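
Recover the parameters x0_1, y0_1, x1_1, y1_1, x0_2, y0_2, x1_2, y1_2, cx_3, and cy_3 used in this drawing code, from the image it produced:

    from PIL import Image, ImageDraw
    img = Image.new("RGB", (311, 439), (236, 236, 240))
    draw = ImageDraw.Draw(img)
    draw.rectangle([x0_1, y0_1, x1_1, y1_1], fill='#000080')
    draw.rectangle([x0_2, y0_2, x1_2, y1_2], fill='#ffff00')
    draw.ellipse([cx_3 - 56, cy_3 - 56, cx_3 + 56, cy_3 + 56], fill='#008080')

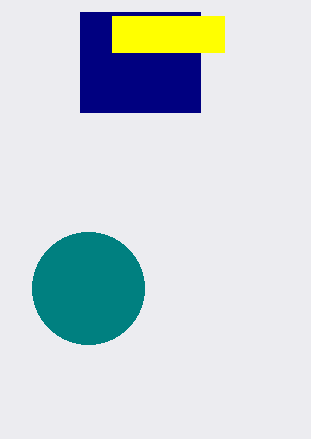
x0_1 = 80, y0_1 = 12, x1_1 = 200, y1_1 = 112, x0_2 = 112, y0_2 = 16, x1_2 = 224, y1_2 = 52, cx_3 = 88, cy_3 = 288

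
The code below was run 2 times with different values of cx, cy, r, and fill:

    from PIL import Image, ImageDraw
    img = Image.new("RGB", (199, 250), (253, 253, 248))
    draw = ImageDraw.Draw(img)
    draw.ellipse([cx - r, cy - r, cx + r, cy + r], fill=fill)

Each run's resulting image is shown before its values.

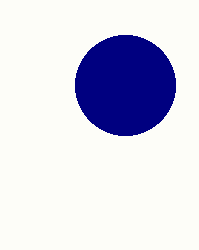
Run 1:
cx = 125
cy = 85
r = 50
fill = 'navy'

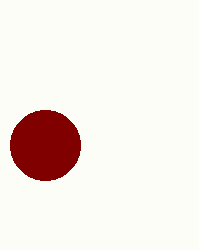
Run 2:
cx = 45; cy = 145; r = 35; fill = 'maroon'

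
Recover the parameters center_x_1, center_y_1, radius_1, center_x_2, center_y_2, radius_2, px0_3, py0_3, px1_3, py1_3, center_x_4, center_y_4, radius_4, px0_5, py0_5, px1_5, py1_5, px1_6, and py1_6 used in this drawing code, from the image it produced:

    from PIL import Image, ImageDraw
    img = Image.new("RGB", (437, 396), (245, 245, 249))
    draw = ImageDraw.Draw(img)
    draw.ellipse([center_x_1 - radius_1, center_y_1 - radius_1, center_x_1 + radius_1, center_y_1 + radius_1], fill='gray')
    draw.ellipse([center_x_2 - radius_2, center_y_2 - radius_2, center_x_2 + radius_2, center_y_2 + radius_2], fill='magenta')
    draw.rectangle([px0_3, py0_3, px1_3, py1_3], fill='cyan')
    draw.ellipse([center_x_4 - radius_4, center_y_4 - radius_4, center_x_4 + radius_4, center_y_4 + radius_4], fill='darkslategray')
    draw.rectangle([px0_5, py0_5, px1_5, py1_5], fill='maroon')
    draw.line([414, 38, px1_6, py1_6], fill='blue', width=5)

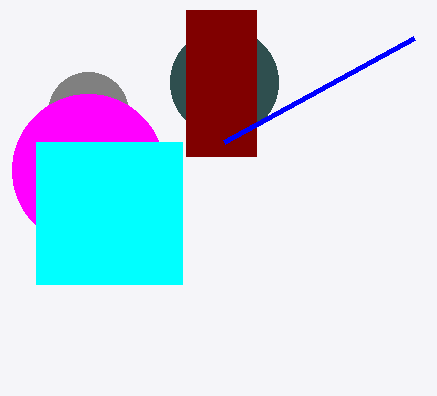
center_x_1 = 88, center_y_1 = 112, radius_1 = 40, center_x_2 = 88, center_y_2 = 170, radius_2 = 76, px0_3 = 36, py0_3 = 142, px1_3 = 182, py1_3 = 284, center_x_4 = 224, center_y_4 = 82, radius_4 = 54, px0_5 = 186, py0_5 = 10, px1_5 = 256, py1_5 = 156, px1_6 = 224, py1_6 = 142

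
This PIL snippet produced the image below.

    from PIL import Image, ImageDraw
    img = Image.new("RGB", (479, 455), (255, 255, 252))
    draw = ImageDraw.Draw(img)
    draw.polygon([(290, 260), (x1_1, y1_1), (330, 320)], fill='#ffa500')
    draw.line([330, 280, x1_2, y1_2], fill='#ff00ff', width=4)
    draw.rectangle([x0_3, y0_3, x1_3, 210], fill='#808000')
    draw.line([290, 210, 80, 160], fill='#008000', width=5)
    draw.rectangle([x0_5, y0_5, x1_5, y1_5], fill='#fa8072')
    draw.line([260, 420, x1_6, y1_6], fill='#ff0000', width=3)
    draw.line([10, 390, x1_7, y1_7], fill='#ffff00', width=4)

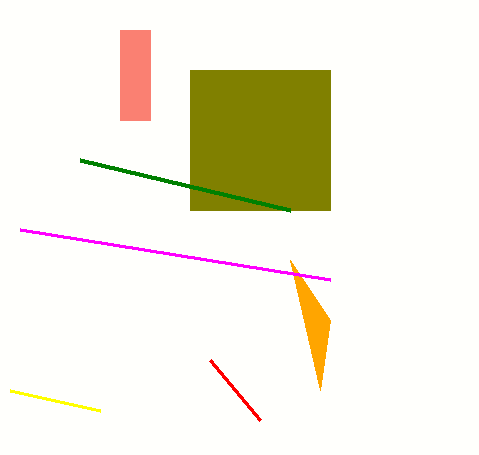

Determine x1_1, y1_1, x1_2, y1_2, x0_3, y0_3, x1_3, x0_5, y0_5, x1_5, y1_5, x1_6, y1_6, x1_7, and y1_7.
x1_1 = 320; y1_1 = 390; x1_2 = 20; y1_2 = 230; x0_3 = 190; y0_3 = 70; x1_3 = 330; x0_5 = 120; y0_5 = 30; x1_5 = 150; y1_5 = 120; x1_6 = 210; y1_6 = 360; x1_7 = 100; y1_7 = 410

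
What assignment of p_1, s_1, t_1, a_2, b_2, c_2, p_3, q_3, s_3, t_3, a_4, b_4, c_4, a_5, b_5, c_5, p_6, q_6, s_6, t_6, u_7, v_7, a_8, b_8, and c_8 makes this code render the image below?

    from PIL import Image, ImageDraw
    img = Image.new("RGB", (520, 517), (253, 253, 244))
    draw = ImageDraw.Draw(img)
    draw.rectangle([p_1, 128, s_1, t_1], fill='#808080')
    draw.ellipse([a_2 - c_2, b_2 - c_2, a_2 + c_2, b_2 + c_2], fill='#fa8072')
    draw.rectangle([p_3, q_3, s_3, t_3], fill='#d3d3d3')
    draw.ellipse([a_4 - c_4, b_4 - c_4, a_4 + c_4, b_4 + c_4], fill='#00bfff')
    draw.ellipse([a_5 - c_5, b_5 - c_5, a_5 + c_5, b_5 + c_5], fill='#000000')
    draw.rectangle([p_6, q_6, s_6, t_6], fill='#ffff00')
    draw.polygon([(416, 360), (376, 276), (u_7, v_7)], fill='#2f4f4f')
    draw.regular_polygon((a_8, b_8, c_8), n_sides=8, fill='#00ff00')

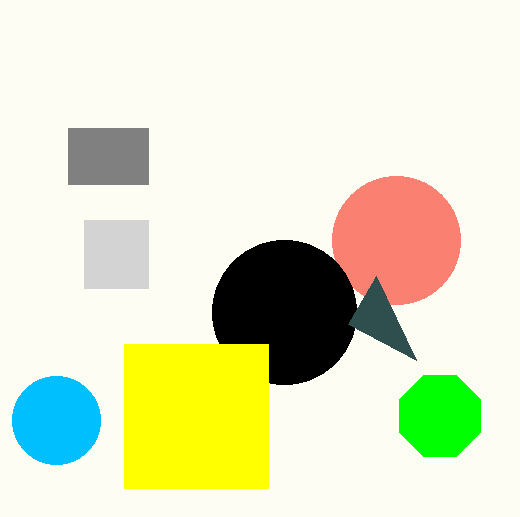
p_1 = 68
s_1 = 148
t_1 = 184
a_2 = 396
b_2 = 240
c_2 = 64
p_3 = 84
q_3 = 220
s_3 = 148
t_3 = 288
a_4 = 56
b_4 = 420
c_4 = 44
a_5 = 284
b_5 = 312
c_5 = 72
p_6 = 124
q_6 = 344
s_6 = 268
t_6 = 488
u_7 = 348
v_7 = 324
a_8 = 440
b_8 = 416
c_8 = 44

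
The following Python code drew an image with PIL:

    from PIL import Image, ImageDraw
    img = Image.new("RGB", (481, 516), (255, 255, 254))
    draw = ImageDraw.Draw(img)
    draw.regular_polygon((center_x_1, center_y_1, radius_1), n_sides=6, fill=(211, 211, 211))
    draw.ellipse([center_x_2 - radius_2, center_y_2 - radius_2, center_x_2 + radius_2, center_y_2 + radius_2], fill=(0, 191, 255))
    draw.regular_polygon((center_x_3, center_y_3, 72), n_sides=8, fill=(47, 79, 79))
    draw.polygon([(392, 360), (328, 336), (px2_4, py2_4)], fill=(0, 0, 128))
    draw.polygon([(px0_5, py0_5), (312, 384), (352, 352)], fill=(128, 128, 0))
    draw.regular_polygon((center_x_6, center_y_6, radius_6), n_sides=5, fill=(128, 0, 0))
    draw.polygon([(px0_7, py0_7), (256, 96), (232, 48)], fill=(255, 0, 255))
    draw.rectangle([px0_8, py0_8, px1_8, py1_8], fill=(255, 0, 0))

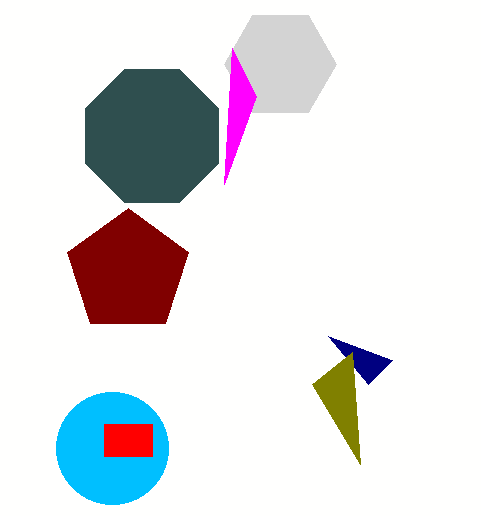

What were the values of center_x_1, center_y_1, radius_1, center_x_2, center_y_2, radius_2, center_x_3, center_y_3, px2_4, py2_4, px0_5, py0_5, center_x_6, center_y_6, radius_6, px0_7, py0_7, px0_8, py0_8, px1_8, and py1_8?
center_x_1 = 280, center_y_1 = 64, radius_1 = 56, center_x_2 = 112, center_y_2 = 448, radius_2 = 56, center_x_3 = 152, center_y_3 = 136, px2_4 = 368, py2_4 = 384, px0_5 = 360, py0_5 = 464, center_x_6 = 128, center_y_6 = 272, radius_6 = 64, px0_7 = 224, py0_7 = 184, px0_8 = 104, py0_8 = 424, px1_8 = 152, py1_8 = 456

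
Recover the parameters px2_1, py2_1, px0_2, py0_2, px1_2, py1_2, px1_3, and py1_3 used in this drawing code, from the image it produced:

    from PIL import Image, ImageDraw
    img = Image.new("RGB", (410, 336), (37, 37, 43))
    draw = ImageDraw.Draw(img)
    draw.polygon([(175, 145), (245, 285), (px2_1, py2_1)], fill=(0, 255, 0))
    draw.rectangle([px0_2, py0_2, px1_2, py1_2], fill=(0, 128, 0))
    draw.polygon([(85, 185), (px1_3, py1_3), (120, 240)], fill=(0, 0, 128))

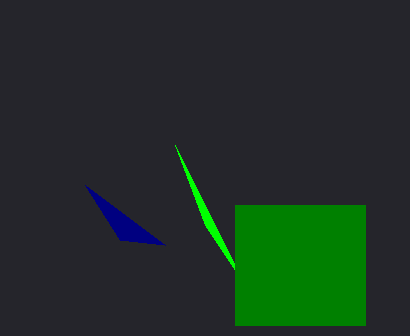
px2_1 = 205; py2_1 = 225; px0_2 = 235; py0_2 = 205; px1_2 = 365; py1_2 = 325; px1_3 = 165; py1_3 = 245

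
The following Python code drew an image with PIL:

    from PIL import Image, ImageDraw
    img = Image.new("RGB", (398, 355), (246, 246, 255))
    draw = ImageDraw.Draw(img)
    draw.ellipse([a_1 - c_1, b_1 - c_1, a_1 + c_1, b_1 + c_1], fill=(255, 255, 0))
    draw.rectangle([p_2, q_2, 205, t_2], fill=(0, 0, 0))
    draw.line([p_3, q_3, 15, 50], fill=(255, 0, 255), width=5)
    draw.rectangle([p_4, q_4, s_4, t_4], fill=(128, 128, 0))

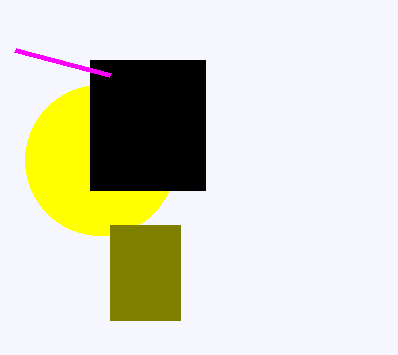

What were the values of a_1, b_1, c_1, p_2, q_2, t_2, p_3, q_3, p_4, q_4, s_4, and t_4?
a_1 = 100
b_1 = 160
c_1 = 75
p_2 = 90
q_2 = 60
t_2 = 190
p_3 = 110
q_3 = 75
p_4 = 110
q_4 = 225
s_4 = 180
t_4 = 320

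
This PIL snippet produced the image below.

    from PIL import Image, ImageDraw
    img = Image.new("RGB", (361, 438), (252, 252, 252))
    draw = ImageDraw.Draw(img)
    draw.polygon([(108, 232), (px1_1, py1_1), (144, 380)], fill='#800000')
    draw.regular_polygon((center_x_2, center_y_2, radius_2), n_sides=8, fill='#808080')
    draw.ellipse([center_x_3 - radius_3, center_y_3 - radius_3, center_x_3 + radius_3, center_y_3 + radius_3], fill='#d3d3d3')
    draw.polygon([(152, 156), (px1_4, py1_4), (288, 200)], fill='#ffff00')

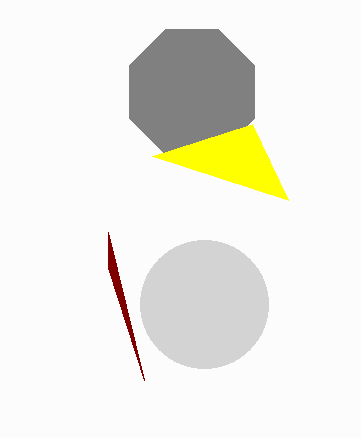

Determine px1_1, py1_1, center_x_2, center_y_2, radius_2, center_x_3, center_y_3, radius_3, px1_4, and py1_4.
px1_1 = 108
py1_1 = 268
center_x_2 = 192
center_y_2 = 92
radius_2 = 68
center_x_3 = 204
center_y_3 = 304
radius_3 = 64
px1_4 = 252
py1_4 = 124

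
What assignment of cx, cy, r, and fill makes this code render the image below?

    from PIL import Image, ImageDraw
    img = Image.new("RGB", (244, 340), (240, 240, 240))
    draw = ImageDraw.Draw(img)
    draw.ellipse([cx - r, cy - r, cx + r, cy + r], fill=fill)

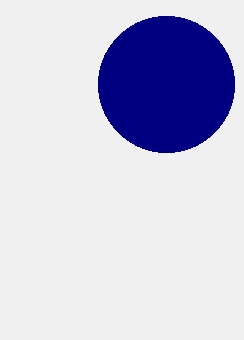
cx = 166, cy = 84, r = 68, fill = 'navy'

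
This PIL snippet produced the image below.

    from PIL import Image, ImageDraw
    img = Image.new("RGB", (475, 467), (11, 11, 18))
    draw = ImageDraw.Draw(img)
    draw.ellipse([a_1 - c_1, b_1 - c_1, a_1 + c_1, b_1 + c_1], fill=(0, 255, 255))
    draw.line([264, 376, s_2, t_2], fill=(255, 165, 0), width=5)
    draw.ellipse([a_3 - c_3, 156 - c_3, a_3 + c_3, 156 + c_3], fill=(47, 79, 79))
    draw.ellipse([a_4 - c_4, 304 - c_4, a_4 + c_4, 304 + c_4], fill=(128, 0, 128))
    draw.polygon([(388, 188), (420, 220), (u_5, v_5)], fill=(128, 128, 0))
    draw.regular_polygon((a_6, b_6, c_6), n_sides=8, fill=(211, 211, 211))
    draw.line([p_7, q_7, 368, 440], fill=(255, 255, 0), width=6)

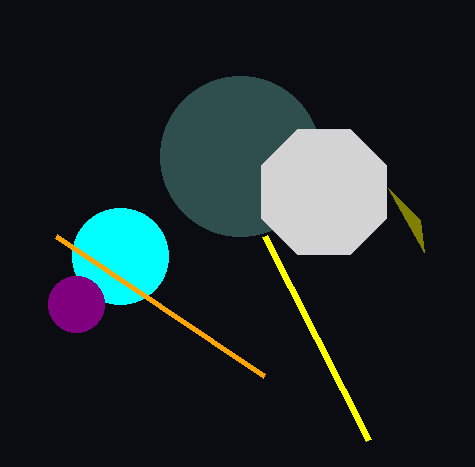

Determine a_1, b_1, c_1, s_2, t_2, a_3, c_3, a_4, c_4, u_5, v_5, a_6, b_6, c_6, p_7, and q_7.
a_1 = 120; b_1 = 256; c_1 = 48; s_2 = 56; t_2 = 236; a_3 = 240; c_3 = 80; a_4 = 76; c_4 = 28; u_5 = 424; v_5 = 252; a_6 = 324; b_6 = 192; c_6 = 68; p_7 = 264; q_7 = 236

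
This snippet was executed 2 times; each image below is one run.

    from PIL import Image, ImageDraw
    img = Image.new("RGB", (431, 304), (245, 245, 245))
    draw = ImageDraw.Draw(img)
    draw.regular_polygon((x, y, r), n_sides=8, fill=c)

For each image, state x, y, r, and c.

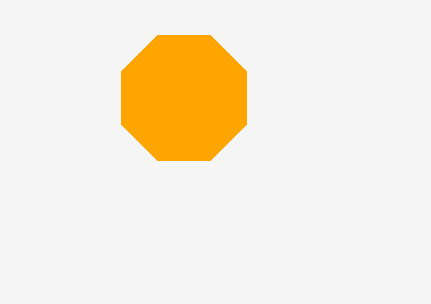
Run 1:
x = 184; y = 98; r = 68; c = 'orange'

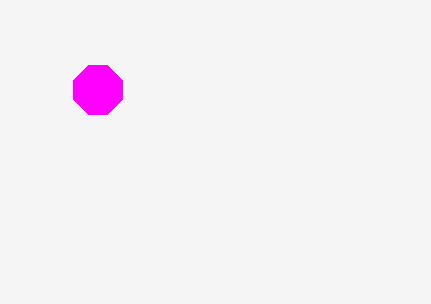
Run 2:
x = 98; y = 90; r = 26; c = 'magenta'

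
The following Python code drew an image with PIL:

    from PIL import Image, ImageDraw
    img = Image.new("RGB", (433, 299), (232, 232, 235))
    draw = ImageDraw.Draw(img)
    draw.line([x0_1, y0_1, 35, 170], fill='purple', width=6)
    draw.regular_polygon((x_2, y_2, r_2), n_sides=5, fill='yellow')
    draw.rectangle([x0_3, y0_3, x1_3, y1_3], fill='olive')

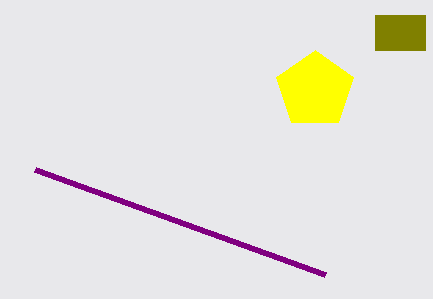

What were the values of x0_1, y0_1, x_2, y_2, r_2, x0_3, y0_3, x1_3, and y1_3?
x0_1 = 325, y0_1 = 275, x_2 = 315, y_2 = 90, r_2 = 40, x0_3 = 375, y0_3 = 15, x1_3 = 425, y1_3 = 50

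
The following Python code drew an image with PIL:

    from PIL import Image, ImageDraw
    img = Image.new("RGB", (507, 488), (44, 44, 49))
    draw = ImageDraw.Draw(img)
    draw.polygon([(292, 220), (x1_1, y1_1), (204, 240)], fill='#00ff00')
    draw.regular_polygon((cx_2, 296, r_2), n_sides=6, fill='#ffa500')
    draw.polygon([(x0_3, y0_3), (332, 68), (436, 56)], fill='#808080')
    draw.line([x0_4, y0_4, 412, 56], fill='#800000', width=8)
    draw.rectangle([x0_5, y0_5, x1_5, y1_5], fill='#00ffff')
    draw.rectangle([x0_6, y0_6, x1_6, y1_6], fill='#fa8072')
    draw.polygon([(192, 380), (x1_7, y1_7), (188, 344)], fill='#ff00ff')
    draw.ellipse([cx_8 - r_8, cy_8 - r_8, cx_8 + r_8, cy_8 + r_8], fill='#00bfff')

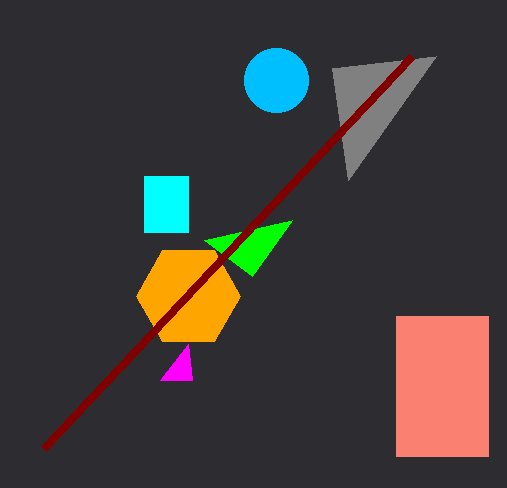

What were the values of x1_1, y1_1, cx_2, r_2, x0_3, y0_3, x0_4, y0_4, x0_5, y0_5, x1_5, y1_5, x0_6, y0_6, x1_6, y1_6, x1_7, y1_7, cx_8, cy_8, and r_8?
x1_1 = 252
y1_1 = 276
cx_2 = 188
r_2 = 52
x0_3 = 348
y0_3 = 180
x0_4 = 44
y0_4 = 448
x0_5 = 144
y0_5 = 176
x1_5 = 188
y1_5 = 232
x0_6 = 396
y0_6 = 316
x1_6 = 488
y1_6 = 456
x1_7 = 160
y1_7 = 380
cx_8 = 276
cy_8 = 80
r_8 = 32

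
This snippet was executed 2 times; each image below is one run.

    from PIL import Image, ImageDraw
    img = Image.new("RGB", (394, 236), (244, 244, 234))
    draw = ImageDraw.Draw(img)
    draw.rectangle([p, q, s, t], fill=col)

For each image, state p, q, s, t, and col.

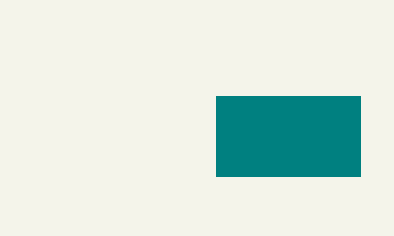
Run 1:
p = 216
q = 96
s = 360
t = 176
col = 'teal'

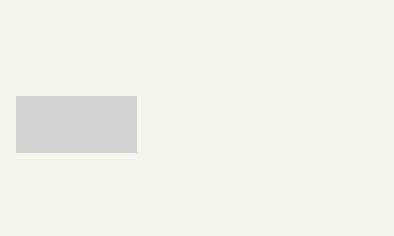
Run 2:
p = 16, q = 96, s = 136, t = 152, col = 'lightgray'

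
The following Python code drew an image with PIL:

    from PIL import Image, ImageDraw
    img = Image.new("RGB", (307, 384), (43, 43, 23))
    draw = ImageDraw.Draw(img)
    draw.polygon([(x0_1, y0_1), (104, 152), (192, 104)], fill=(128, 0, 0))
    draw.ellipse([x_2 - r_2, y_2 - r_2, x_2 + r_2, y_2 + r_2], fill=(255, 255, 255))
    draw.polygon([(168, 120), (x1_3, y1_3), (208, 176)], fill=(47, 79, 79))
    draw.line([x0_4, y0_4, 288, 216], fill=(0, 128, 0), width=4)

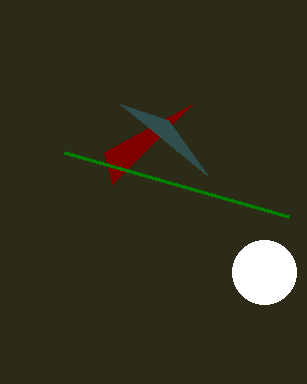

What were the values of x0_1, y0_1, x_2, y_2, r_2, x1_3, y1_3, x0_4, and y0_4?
x0_1 = 112
y0_1 = 184
x_2 = 264
y_2 = 272
r_2 = 32
x1_3 = 120
y1_3 = 104
x0_4 = 64
y0_4 = 152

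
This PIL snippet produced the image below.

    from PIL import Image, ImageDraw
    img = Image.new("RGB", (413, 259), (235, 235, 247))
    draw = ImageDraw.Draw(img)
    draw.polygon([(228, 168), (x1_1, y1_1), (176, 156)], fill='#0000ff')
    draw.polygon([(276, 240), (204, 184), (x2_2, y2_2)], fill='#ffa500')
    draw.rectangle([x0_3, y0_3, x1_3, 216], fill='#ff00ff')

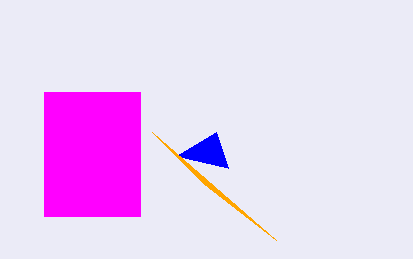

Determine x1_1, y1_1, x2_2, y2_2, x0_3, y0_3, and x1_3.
x1_1 = 216, y1_1 = 132, x2_2 = 152, y2_2 = 132, x0_3 = 44, y0_3 = 92, x1_3 = 140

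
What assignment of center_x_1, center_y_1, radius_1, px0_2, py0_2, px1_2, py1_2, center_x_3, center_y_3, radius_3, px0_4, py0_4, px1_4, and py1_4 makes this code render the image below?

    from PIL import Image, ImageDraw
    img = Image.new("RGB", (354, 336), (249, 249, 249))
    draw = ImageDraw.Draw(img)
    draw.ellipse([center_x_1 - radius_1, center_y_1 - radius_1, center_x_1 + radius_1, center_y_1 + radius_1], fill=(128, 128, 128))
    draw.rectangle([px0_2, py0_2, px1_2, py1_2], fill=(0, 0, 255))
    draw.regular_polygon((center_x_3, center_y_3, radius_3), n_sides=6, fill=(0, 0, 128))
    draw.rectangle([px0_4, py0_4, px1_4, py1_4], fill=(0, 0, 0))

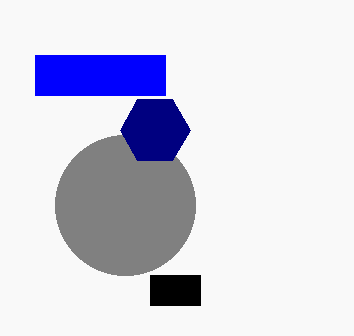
center_x_1 = 125
center_y_1 = 205
radius_1 = 70
px0_2 = 35
py0_2 = 55
px1_2 = 165
py1_2 = 95
center_x_3 = 155
center_y_3 = 130
radius_3 = 35
px0_4 = 150
py0_4 = 275
px1_4 = 200
py1_4 = 305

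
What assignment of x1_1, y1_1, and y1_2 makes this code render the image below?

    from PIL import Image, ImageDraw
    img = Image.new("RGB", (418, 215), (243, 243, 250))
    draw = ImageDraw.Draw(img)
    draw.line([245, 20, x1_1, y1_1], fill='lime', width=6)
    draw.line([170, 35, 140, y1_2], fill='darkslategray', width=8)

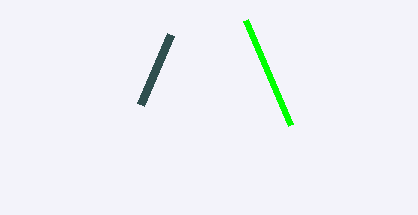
x1_1 = 290, y1_1 = 125, y1_2 = 105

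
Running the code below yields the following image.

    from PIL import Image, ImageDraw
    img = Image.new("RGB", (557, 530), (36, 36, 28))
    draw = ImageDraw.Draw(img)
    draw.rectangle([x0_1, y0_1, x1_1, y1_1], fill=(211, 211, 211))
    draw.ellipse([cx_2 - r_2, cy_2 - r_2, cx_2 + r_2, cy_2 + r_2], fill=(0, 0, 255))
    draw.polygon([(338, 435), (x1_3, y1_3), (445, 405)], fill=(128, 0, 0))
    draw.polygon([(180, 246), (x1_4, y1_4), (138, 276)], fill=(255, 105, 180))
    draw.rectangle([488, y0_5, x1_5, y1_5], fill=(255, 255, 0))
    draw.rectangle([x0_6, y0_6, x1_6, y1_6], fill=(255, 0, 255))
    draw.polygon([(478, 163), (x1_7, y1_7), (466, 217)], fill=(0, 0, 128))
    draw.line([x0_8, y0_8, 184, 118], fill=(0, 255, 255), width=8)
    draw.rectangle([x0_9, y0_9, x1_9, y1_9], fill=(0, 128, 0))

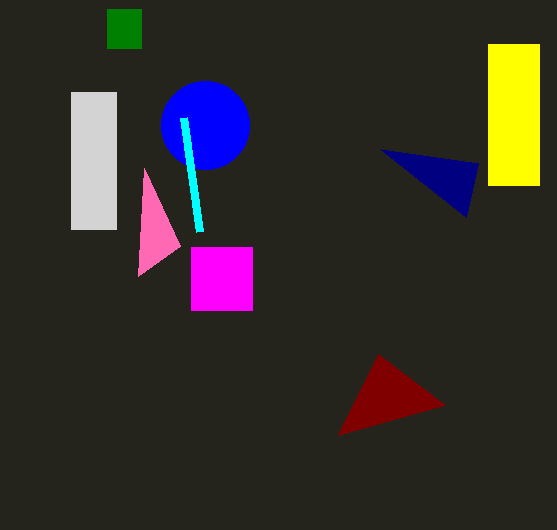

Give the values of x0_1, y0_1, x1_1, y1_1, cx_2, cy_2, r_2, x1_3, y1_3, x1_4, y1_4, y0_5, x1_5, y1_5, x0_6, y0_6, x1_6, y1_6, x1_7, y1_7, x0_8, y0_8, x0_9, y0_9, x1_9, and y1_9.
x0_1 = 71, y0_1 = 92, x1_1 = 116, y1_1 = 229, cx_2 = 205, cy_2 = 125, r_2 = 44, x1_3 = 378, y1_3 = 354, x1_4 = 144, y1_4 = 168, y0_5 = 44, x1_5 = 539, y1_5 = 185, x0_6 = 191, y0_6 = 247, x1_6 = 252, y1_6 = 310, x1_7 = 380, y1_7 = 149, x0_8 = 200, y0_8 = 232, x0_9 = 107, y0_9 = 9, x1_9 = 141, y1_9 = 48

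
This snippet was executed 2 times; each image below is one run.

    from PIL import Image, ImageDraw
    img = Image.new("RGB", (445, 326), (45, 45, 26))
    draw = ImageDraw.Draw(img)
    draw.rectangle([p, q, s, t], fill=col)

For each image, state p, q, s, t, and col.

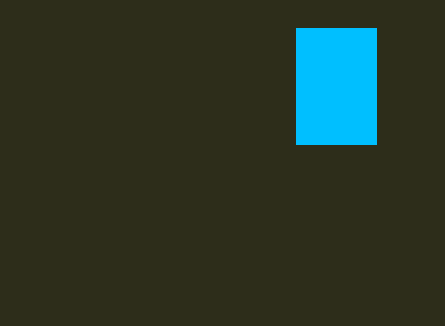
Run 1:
p = 296, q = 28, s = 376, t = 144, col = 'deepskyblue'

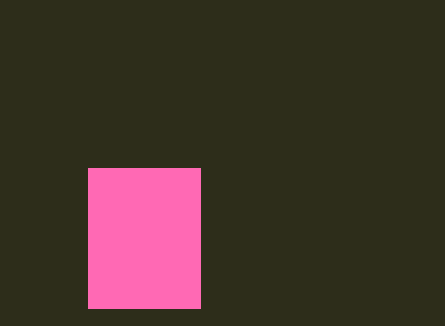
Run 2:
p = 88; q = 168; s = 200; t = 308; col = 'hotpink'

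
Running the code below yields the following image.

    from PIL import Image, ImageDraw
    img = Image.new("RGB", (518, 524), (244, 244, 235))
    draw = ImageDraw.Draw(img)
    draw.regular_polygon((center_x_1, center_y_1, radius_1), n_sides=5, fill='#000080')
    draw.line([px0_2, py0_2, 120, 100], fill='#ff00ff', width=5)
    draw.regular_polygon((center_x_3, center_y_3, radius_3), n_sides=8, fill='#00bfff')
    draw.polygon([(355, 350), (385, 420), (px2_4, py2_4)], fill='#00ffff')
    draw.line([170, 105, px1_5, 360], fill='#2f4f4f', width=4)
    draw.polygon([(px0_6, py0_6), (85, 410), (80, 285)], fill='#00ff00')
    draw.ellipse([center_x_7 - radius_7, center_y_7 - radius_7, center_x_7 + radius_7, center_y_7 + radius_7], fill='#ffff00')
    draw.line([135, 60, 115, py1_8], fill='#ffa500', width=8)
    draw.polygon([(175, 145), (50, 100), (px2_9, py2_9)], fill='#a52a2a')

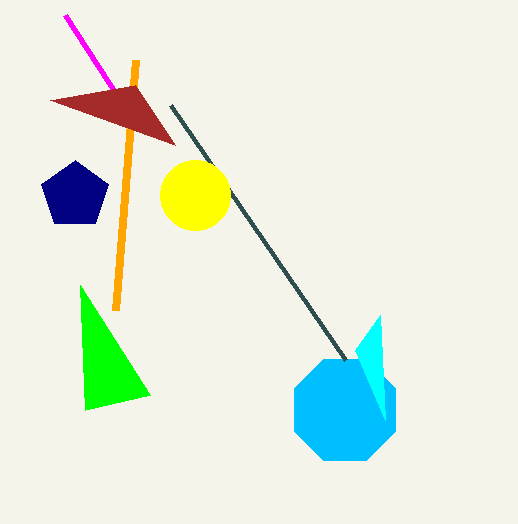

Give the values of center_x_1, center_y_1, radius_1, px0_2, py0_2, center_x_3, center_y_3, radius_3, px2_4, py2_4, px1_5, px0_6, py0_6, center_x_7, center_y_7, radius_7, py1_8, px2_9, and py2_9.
center_x_1 = 75; center_y_1 = 195; radius_1 = 35; px0_2 = 65; py0_2 = 15; center_x_3 = 345; center_y_3 = 410; radius_3 = 55; px2_4 = 380; py2_4 = 315; px1_5 = 345; px0_6 = 150; py0_6 = 395; center_x_7 = 195; center_y_7 = 195; radius_7 = 35; py1_8 = 310; px2_9 = 135; py2_9 = 85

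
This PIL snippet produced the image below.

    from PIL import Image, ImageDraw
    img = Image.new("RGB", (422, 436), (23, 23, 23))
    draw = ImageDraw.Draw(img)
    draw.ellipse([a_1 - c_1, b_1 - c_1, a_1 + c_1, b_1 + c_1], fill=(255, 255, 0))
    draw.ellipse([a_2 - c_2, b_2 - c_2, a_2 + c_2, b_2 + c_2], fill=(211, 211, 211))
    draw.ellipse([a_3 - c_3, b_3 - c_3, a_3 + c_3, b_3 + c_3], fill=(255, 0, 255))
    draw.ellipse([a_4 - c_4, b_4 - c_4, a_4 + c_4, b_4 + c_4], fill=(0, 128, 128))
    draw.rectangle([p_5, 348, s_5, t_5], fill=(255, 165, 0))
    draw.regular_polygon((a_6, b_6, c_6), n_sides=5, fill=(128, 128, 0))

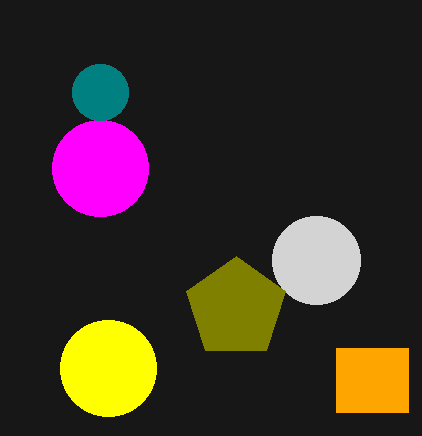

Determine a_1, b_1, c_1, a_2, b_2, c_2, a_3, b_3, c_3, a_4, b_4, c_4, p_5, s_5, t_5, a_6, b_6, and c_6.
a_1 = 108
b_1 = 368
c_1 = 48
a_2 = 316
b_2 = 260
c_2 = 44
a_3 = 100
b_3 = 168
c_3 = 48
a_4 = 100
b_4 = 92
c_4 = 28
p_5 = 336
s_5 = 408
t_5 = 412
a_6 = 236
b_6 = 308
c_6 = 52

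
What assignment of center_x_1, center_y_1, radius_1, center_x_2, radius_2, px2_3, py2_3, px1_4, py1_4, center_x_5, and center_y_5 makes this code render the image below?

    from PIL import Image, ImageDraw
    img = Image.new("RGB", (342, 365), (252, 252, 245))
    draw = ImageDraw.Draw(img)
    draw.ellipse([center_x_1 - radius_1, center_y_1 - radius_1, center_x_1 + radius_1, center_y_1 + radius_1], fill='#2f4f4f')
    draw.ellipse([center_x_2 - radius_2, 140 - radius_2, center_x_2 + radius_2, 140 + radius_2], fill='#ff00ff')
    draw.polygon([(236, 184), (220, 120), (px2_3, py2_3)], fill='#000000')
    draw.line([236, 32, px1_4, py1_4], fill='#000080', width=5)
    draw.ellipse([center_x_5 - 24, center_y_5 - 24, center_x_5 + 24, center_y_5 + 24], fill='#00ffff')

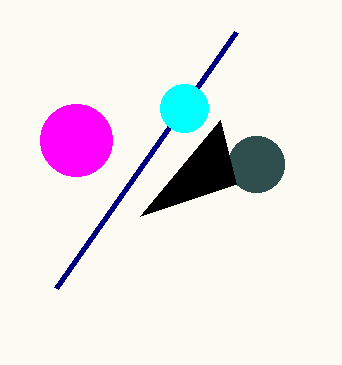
center_x_1 = 256, center_y_1 = 164, radius_1 = 28, center_x_2 = 76, radius_2 = 36, px2_3 = 140, py2_3 = 216, px1_4 = 56, py1_4 = 288, center_x_5 = 184, center_y_5 = 108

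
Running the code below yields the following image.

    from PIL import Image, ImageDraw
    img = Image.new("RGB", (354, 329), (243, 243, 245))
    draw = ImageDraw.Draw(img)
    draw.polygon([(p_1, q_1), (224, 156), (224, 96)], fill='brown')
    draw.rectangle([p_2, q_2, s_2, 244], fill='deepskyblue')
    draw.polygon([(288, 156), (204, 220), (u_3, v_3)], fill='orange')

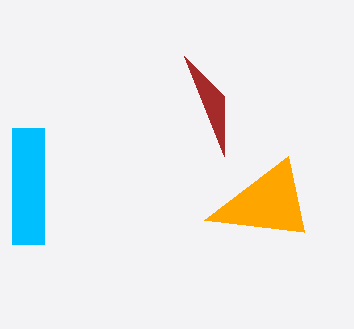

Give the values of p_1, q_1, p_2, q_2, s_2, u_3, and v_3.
p_1 = 184, q_1 = 56, p_2 = 12, q_2 = 128, s_2 = 44, u_3 = 304, v_3 = 232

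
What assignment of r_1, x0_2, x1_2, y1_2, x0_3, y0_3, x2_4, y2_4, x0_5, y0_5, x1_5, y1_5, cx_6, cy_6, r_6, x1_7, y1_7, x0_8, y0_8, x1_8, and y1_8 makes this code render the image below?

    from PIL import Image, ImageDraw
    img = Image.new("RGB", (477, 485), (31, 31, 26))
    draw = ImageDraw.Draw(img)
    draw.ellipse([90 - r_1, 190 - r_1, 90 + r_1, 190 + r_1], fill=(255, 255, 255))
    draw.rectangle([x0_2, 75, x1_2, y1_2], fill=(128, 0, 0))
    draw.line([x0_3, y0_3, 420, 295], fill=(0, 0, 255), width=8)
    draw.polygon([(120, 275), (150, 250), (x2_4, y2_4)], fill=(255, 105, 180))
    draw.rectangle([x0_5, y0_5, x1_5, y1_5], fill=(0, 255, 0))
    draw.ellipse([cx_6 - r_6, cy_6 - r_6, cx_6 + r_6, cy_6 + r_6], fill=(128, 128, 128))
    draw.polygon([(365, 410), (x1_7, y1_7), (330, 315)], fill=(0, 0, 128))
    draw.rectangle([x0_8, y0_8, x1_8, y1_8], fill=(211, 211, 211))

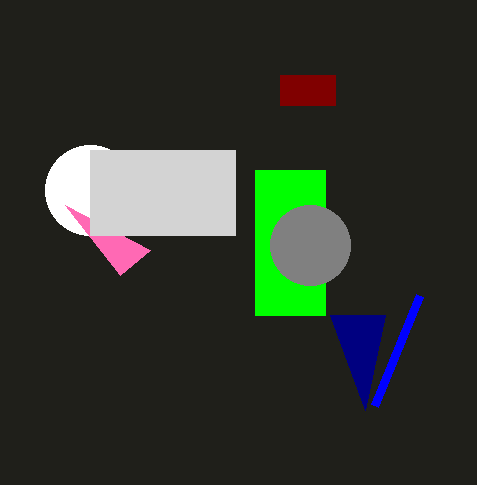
r_1 = 45, x0_2 = 280, x1_2 = 335, y1_2 = 105, x0_3 = 375, y0_3 = 405, x2_4 = 65, y2_4 = 205, x0_5 = 255, y0_5 = 170, x1_5 = 325, y1_5 = 315, cx_6 = 310, cy_6 = 245, r_6 = 40, x1_7 = 385, y1_7 = 315, x0_8 = 90, y0_8 = 150, x1_8 = 235, y1_8 = 235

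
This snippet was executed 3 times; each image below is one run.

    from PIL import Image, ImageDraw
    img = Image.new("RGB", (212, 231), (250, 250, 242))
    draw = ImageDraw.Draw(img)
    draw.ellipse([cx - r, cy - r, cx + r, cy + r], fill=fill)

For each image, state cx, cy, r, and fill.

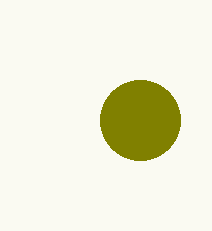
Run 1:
cx = 140, cy = 120, r = 40, fill = 'olive'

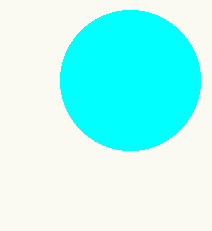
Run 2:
cx = 130, cy = 80, r = 70, fill = 'cyan'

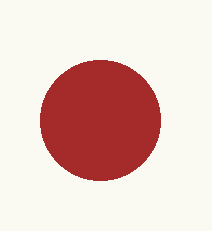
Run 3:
cx = 100; cy = 120; r = 60; fill = 'brown'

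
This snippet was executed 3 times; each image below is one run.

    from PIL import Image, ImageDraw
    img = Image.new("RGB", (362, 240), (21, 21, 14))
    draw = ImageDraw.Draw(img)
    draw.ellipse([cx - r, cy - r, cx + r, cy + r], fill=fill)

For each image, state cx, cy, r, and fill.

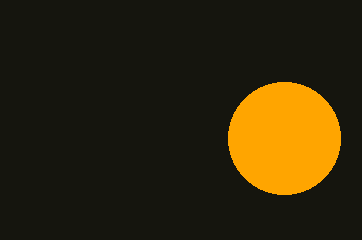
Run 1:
cx = 284
cy = 138
r = 56
fill = 'orange'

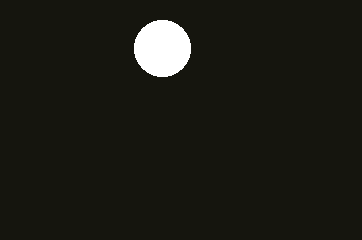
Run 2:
cx = 162; cy = 48; r = 28; fill = 'white'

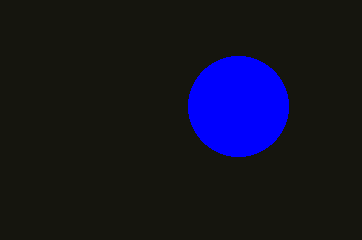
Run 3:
cx = 238
cy = 106
r = 50
fill = 'blue'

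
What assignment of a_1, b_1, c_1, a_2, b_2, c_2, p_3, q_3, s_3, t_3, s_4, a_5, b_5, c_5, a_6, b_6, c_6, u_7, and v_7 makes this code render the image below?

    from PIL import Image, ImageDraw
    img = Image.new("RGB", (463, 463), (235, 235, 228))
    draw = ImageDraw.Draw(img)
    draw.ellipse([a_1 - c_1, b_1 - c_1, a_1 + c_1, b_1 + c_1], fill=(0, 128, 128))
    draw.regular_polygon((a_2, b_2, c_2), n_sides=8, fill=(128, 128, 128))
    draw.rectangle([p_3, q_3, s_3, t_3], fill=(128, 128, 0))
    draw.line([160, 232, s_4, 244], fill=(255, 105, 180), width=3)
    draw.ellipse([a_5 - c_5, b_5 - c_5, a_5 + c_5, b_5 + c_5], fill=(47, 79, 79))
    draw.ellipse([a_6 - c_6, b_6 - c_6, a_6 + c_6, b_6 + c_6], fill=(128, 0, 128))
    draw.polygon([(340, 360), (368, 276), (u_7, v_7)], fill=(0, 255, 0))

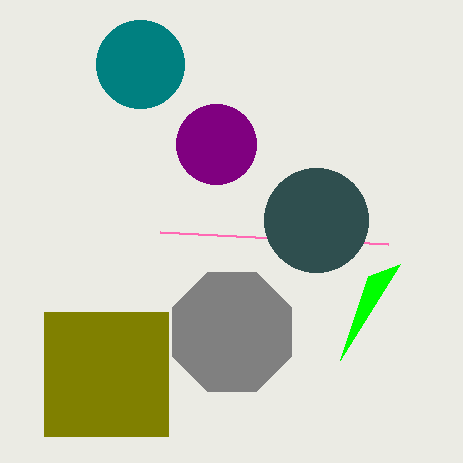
a_1 = 140; b_1 = 64; c_1 = 44; a_2 = 232; b_2 = 332; c_2 = 64; p_3 = 44; q_3 = 312; s_3 = 168; t_3 = 436; s_4 = 388; a_5 = 316; b_5 = 220; c_5 = 52; a_6 = 216; b_6 = 144; c_6 = 40; u_7 = 400; v_7 = 264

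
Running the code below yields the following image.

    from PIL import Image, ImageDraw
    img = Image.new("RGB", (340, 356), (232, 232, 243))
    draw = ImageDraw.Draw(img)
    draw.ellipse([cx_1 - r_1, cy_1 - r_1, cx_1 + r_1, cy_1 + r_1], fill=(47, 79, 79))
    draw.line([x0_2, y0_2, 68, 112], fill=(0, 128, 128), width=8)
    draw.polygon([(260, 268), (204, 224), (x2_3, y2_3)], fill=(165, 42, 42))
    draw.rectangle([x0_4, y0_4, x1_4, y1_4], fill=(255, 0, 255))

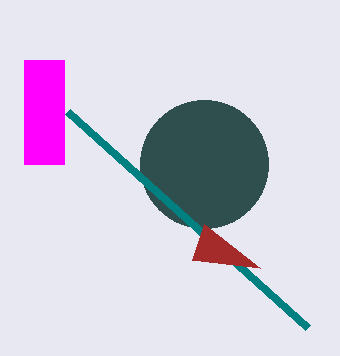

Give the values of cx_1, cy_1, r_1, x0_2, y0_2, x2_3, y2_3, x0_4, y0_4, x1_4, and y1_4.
cx_1 = 204; cy_1 = 164; r_1 = 64; x0_2 = 308; y0_2 = 328; x2_3 = 192; y2_3 = 260; x0_4 = 24; y0_4 = 60; x1_4 = 64; y1_4 = 164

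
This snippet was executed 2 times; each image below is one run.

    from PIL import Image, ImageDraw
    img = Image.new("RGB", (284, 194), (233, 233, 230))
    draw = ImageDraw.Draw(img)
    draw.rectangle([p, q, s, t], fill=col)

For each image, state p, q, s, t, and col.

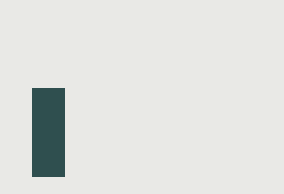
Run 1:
p = 32; q = 88; s = 64; t = 176; col = 'darkslategray'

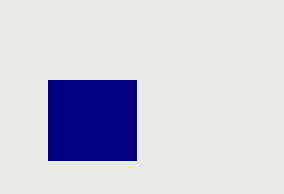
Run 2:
p = 48, q = 80, s = 136, t = 160, col = 'navy'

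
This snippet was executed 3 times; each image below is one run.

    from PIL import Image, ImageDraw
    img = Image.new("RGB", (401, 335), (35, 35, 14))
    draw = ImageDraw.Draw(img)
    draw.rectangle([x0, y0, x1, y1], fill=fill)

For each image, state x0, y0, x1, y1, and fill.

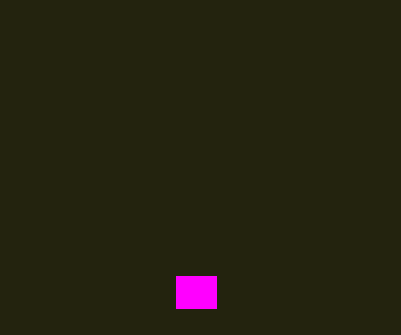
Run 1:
x0 = 176
y0 = 276
x1 = 216
y1 = 308
fill = 'magenta'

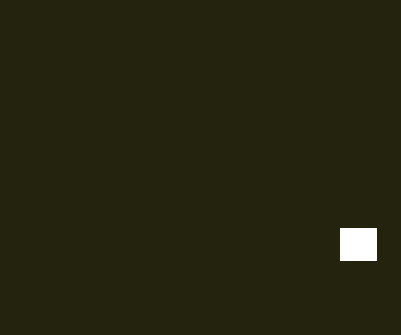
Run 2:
x0 = 340, y0 = 228, x1 = 376, y1 = 260, fill = 'white'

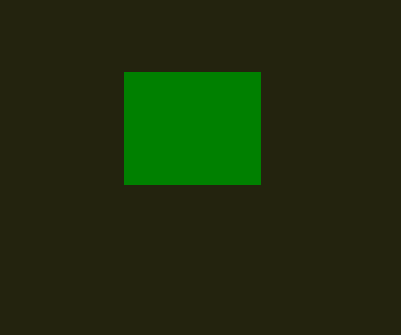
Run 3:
x0 = 124
y0 = 72
x1 = 260
y1 = 184
fill = 'green'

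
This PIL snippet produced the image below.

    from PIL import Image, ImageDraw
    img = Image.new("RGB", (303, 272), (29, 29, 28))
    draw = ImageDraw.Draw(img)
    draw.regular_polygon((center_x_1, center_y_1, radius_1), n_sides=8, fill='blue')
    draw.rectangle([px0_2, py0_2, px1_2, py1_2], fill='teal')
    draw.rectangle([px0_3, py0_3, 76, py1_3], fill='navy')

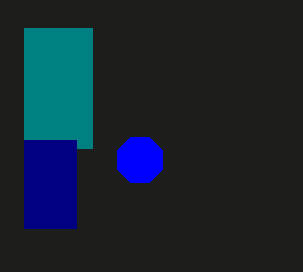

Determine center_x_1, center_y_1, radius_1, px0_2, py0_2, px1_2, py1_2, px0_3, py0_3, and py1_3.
center_x_1 = 140; center_y_1 = 160; radius_1 = 24; px0_2 = 24; py0_2 = 28; px1_2 = 92; py1_2 = 148; px0_3 = 24; py0_3 = 140; py1_3 = 228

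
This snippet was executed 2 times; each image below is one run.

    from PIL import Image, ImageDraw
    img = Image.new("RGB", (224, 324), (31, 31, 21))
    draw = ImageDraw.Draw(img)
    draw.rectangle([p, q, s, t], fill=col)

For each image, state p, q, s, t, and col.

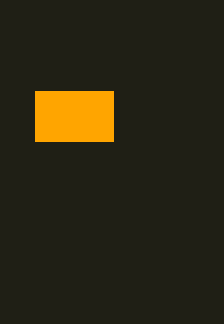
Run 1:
p = 35; q = 91; s = 113; t = 141; col = 'orange'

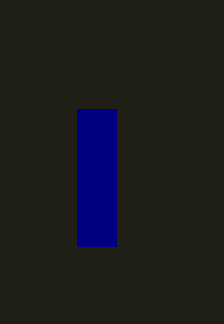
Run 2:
p = 77; q = 109; s = 116; t = 246; col = 'navy'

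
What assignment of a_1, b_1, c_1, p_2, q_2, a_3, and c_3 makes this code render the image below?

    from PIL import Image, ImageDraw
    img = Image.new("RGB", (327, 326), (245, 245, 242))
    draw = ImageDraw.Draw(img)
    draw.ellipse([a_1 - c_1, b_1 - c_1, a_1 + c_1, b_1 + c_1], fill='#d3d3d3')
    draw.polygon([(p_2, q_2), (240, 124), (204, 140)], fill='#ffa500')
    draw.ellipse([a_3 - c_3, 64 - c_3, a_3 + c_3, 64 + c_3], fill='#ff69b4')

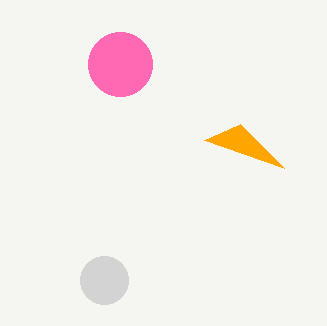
a_1 = 104
b_1 = 280
c_1 = 24
p_2 = 284
q_2 = 168
a_3 = 120
c_3 = 32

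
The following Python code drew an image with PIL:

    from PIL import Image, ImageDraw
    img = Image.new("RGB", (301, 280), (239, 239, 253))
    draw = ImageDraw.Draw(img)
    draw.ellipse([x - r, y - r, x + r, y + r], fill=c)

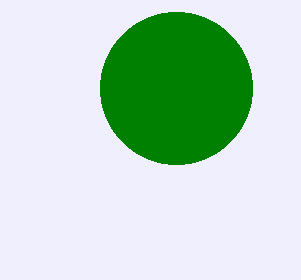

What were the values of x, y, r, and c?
x = 176
y = 88
r = 76
c = 'green'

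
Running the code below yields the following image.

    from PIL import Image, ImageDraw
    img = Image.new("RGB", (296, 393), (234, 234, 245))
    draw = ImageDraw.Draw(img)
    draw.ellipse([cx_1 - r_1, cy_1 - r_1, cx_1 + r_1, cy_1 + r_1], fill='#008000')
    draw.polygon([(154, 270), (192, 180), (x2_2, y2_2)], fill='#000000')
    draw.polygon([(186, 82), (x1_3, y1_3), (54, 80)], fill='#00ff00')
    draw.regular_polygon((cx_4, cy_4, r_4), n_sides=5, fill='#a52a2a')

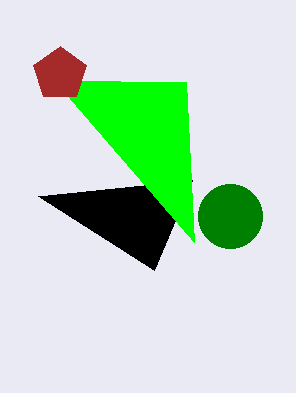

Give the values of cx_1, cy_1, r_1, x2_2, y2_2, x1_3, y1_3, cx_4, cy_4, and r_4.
cx_1 = 230, cy_1 = 216, r_1 = 32, x2_2 = 38, y2_2 = 196, x1_3 = 194, y1_3 = 242, cx_4 = 60, cy_4 = 74, r_4 = 28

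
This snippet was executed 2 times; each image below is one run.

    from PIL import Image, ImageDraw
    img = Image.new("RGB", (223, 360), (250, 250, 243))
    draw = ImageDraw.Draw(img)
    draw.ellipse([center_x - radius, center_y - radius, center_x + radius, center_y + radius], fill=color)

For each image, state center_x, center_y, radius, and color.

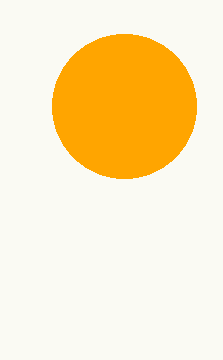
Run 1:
center_x = 124; center_y = 106; radius = 72; color = 'orange'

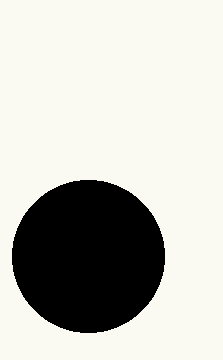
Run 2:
center_x = 88
center_y = 256
radius = 76
color = 'black'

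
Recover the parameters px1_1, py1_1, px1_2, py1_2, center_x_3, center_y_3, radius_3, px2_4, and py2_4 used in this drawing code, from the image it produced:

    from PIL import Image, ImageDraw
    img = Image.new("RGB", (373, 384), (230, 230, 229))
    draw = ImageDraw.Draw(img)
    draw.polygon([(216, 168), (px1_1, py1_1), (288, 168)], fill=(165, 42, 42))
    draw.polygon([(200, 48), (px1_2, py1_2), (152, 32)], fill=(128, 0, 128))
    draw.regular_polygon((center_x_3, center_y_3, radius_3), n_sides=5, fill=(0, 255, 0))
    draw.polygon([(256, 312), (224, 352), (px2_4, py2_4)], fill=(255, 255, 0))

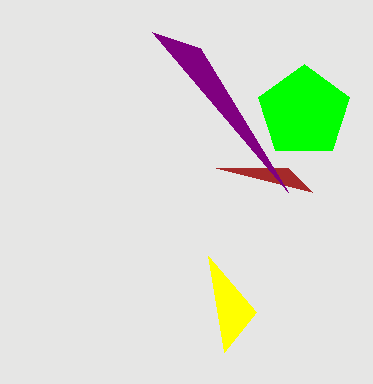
px1_1 = 312; py1_1 = 192; px1_2 = 288; py1_2 = 192; center_x_3 = 304; center_y_3 = 112; radius_3 = 48; px2_4 = 208; py2_4 = 256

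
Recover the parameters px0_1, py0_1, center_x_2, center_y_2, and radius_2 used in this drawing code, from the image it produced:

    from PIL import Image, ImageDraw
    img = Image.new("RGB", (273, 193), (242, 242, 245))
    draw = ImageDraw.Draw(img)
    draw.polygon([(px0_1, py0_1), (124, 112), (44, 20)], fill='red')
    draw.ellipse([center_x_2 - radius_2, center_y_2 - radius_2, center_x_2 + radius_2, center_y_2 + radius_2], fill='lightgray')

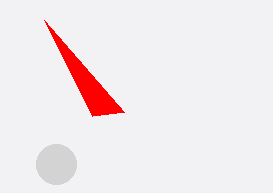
px0_1 = 92
py0_1 = 116
center_x_2 = 56
center_y_2 = 164
radius_2 = 20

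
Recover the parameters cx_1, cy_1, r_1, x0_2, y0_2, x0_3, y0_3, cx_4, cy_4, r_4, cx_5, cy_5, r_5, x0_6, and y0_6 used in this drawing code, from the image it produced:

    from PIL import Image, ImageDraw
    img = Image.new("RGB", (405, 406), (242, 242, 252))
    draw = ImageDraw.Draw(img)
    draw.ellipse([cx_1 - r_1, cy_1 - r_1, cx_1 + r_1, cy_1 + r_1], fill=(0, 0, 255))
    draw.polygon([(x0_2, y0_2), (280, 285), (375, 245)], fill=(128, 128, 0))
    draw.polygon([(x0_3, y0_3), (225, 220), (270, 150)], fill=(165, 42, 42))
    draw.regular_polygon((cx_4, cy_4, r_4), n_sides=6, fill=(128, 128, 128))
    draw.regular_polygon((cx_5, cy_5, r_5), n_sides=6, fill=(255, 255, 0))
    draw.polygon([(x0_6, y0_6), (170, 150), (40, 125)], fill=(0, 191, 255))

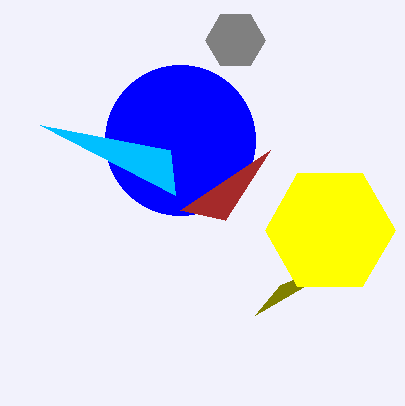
cx_1 = 180; cy_1 = 140; r_1 = 75; x0_2 = 255; y0_2 = 315; x0_3 = 180; y0_3 = 210; cx_4 = 235; cy_4 = 40; r_4 = 30; cx_5 = 330; cy_5 = 230; r_5 = 65; x0_6 = 175; y0_6 = 195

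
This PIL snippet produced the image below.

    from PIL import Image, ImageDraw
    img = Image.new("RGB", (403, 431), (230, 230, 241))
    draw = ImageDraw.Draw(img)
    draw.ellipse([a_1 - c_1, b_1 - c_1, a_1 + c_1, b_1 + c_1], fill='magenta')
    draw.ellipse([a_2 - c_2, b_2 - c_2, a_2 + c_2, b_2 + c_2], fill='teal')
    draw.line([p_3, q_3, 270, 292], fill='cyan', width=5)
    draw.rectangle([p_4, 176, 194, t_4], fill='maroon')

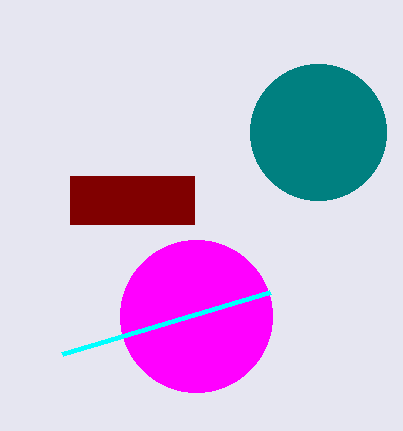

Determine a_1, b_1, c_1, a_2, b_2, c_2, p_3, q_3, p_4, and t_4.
a_1 = 196, b_1 = 316, c_1 = 76, a_2 = 318, b_2 = 132, c_2 = 68, p_3 = 62, q_3 = 354, p_4 = 70, t_4 = 224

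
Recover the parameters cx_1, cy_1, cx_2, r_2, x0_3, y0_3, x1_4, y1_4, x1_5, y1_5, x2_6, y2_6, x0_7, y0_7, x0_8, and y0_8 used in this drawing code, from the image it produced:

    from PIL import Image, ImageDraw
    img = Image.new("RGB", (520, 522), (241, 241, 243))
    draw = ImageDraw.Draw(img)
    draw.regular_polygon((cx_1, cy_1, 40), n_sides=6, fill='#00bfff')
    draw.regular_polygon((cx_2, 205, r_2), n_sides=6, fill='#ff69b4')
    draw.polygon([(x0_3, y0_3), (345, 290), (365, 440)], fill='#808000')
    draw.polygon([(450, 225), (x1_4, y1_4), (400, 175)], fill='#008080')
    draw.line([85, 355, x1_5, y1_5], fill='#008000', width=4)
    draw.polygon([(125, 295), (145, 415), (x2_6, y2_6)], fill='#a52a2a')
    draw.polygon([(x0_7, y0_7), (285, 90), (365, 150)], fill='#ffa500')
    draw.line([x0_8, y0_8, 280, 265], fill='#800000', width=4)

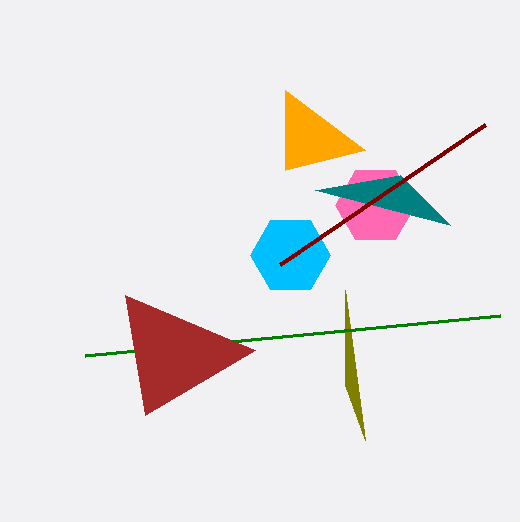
cx_1 = 290, cy_1 = 255, cx_2 = 375, r_2 = 40, x0_3 = 345, y0_3 = 385, x1_4 = 315, y1_4 = 190, x1_5 = 500, y1_5 = 315, x2_6 = 255, y2_6 = 350, x0_7 = 285, y0_7 = 170, x0_8 = 485, y0_8 = 125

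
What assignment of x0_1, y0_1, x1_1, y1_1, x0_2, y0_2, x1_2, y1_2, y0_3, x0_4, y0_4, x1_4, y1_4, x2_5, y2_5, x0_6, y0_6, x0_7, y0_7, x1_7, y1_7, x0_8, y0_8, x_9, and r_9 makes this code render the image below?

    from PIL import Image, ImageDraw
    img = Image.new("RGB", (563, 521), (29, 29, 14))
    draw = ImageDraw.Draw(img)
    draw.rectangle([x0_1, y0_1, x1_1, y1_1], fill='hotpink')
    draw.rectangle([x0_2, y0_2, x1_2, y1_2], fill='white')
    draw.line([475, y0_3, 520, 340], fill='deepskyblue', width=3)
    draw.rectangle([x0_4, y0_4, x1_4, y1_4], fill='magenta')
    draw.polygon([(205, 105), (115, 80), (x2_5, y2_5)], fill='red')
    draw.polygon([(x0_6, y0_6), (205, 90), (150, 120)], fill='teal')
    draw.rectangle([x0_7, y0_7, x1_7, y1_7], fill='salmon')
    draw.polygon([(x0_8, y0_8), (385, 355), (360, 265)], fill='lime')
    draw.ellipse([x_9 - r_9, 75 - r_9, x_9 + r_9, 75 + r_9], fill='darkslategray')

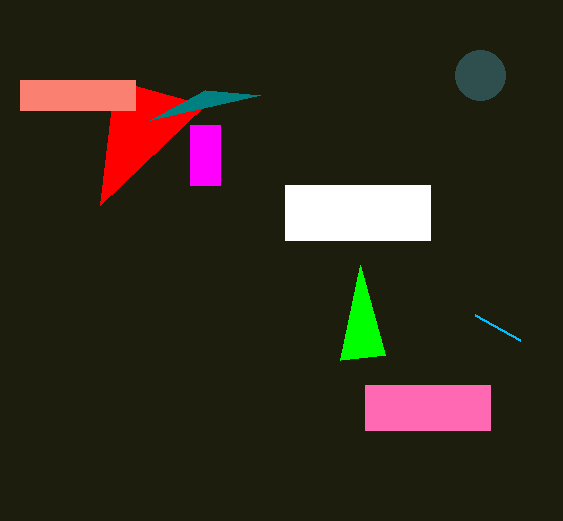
x0_1 = 365; y0_1 = 385; x1_1 = 490; y1_1 = 430; x0_2 = 285; y0_2 = 185; x1_2 = 430; y1_2 = 240; y0_3 = 315; x0_4 = 190; y0_4 = 125; x1_4 = 220; y1_4 = 185; x2_5 = 100; y2_5 = 205; x0_6 = 260; y0_6 = 95; x0_7 = 20; y0_7 = 80; x1_7 = 135; y1_7 = 110; x0_8 = 340; y0_8 = 360; x_9 = 480; r_9 = 25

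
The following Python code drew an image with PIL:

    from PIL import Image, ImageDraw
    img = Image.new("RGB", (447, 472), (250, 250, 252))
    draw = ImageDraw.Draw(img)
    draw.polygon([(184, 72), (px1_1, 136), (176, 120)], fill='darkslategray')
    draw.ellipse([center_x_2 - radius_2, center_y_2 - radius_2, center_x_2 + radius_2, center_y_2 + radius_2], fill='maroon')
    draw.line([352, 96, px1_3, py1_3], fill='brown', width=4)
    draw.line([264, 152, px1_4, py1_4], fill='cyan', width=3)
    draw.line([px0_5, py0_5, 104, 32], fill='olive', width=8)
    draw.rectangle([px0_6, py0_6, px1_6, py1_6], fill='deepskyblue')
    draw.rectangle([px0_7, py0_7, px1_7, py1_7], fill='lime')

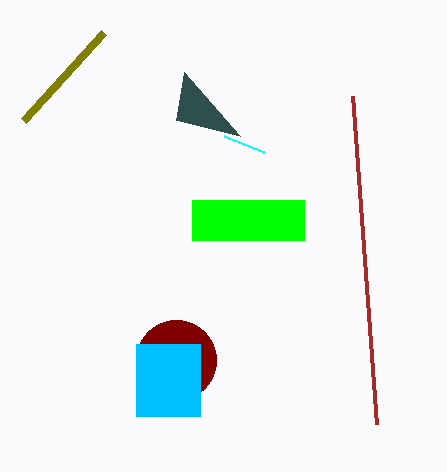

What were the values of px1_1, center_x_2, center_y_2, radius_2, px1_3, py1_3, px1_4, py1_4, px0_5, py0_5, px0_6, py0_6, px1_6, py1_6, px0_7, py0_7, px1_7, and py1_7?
px1_1 = 240, center_x_2 = 176, center_y_2 = 360, radius_2 = 40, px1_3 = 376, py1_3 = 424, px1_4 = 224, py1_4 = 136, px0_5 = 24, py0_5 = 120, px0_6 = 136, py0_6 = 344, px1_6 = 200, py1_6 = 416, px0_7 = 192, py0_7 = 200, px1_7 = 304, py1_7 = 240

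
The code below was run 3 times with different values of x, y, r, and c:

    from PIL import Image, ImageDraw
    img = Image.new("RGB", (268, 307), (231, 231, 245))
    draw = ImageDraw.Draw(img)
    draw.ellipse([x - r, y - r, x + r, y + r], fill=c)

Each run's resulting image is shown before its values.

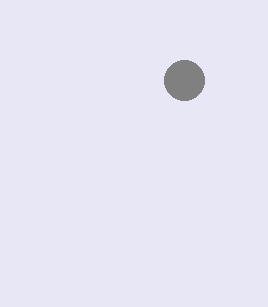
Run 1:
x = 184
y = 80
r = 20
c = 'gray'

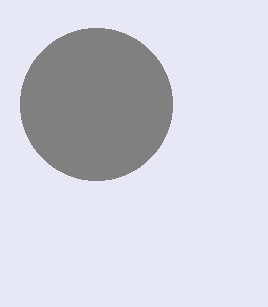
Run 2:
x = 96; y = 104; r = 76; c = 'gray'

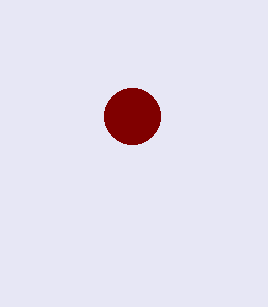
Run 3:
x = 132
y = 116
r = 28
c = 'maroon'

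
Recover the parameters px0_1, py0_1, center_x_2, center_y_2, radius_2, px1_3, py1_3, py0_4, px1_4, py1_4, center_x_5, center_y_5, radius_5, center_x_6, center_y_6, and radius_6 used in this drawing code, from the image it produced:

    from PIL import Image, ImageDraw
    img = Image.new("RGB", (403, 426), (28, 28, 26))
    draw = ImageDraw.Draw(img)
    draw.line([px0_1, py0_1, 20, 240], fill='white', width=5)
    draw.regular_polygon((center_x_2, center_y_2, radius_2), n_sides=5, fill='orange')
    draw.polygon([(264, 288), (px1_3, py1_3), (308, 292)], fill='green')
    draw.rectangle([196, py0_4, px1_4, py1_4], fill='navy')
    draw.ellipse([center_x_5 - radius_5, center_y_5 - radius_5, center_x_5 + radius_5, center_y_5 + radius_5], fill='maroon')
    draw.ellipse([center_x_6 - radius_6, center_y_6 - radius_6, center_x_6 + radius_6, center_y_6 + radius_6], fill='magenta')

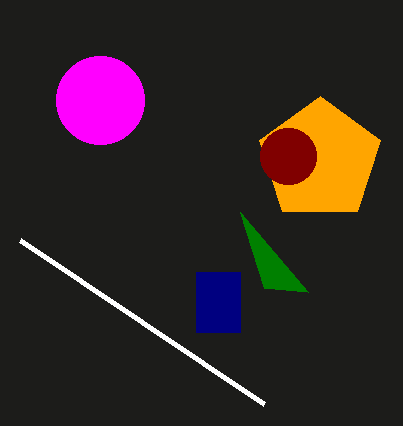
px0_1 = 264, py0_1 = 404, center_x_2 = 320, center_y_2 = 160, radius_2 = 64, px1_3 = 240, py1_3 = 212, py0_4 = 272, px1_4 = 240, py1_4 = 332, center_x_5 = 288, center_y_5 = 156, radius_5 = 28, center_x_6 = 100, center_y_6 = 100, radius_6 = 44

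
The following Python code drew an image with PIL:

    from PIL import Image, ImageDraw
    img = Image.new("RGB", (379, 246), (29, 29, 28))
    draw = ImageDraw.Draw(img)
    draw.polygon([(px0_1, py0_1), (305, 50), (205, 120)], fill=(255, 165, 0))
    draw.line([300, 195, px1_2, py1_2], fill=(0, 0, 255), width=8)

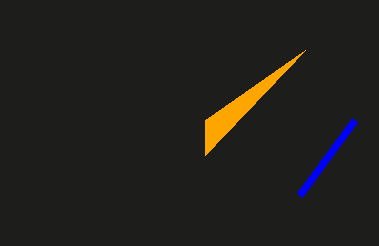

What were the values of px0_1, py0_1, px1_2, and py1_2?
px0_1 = 205
py0_1 = 155
px1_2 = 355
py1_2 = 120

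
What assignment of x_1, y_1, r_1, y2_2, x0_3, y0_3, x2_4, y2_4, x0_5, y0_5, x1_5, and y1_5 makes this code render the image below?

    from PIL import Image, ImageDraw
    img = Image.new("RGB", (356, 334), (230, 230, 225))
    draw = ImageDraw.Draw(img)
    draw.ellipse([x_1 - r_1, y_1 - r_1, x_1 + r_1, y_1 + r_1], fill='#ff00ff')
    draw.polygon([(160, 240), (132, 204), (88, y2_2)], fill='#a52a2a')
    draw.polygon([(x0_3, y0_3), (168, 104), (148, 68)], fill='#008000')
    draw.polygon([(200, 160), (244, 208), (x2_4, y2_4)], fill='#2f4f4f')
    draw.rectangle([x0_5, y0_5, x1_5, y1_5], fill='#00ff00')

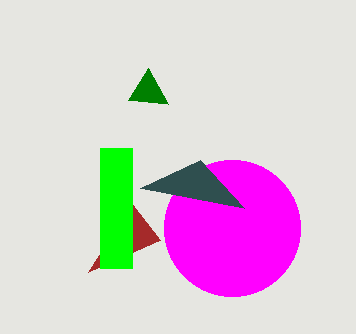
x_1 = 232, y_1 = 228, r_1 = 68, y2_2 = 272, x0_3 = 128, y0_3 = 100, x2_4 = 140, y2_4 = 188, x0_5 = 100, y0_5 = 148, x1_5 = 132, y1_5 = 268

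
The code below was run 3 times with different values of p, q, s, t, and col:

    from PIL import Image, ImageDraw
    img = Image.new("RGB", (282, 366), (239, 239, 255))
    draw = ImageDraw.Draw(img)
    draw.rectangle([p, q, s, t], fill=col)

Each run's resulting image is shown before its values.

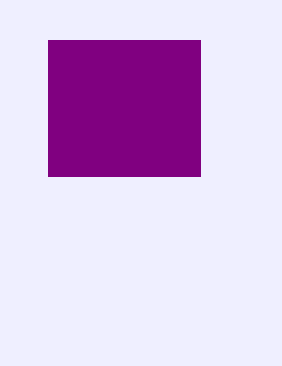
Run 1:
p = 48
q = 40
s = 200
t = 176
col = 'purple'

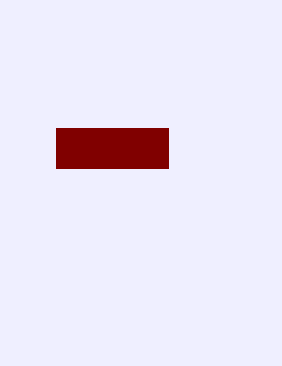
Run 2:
p = 56
q = 128
s = 168
t = 168
col = 'maroon'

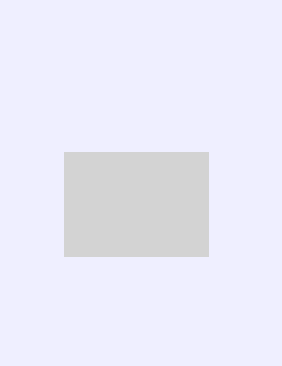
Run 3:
p = 64, q = 152, s = 208, t = 256, col = 'lightgray'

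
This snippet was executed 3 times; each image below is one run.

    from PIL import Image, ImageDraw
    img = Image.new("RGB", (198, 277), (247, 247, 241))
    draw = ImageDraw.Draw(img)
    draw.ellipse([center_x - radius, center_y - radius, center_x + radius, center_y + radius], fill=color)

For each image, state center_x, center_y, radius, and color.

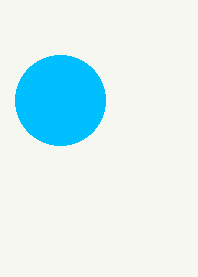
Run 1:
center_x = 60
center_y = 100
radius = 45
color = 'deepskyblue'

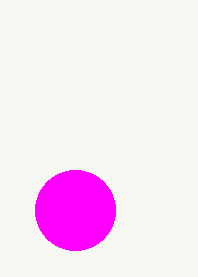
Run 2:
center_x = 75, center_y = 210, radius = 40, color = 'magenta'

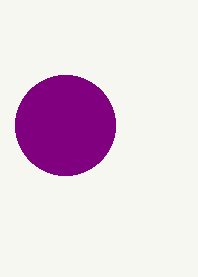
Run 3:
center_x = 65
center_y = 125
radius = 50
color = 'purple'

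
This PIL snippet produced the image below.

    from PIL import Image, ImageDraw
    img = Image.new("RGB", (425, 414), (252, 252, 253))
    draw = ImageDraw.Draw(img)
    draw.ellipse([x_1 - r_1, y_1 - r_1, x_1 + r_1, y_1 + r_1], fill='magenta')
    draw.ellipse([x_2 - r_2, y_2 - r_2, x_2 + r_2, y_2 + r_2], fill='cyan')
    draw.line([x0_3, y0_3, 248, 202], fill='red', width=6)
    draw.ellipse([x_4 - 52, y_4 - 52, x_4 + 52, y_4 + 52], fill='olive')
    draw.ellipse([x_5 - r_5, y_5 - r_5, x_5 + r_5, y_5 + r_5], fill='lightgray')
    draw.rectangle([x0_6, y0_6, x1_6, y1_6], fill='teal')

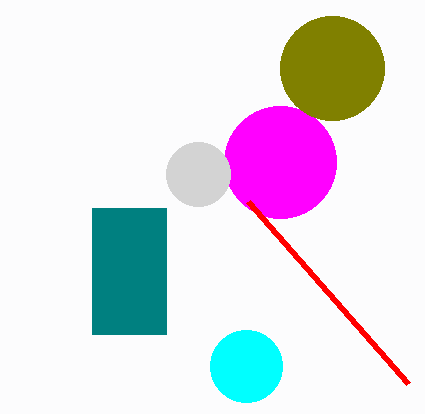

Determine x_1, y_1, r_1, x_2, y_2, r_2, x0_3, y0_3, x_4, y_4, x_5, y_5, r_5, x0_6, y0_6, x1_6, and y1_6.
x_1 = 280, y_1 = 162, r_1 = 56, x_2 = 246, y_2 = 366, r_2 = 36, x0_3 = 408, y0_3 = 384, x_4 = 332, y_4 = 68, x_5 = 198, y_5 = 174, r_5 = 32, x0_6 = 92, y0_6 = 208, x1_6 = 166, y1_6 = 334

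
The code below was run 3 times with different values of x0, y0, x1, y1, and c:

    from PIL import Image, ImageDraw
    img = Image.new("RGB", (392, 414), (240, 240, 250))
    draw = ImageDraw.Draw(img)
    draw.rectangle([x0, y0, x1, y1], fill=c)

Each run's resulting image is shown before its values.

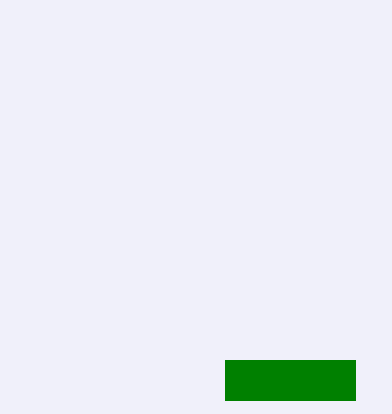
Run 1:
x0 = 225
y0 = 360
x1 = 355
y1 = 400
c = 'green'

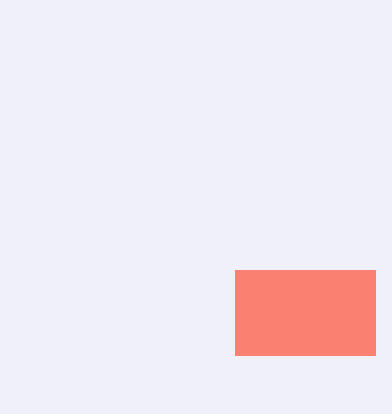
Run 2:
x0 = 235
y0 = 270
x1 = 375
y1 = 355
c = 'salmon'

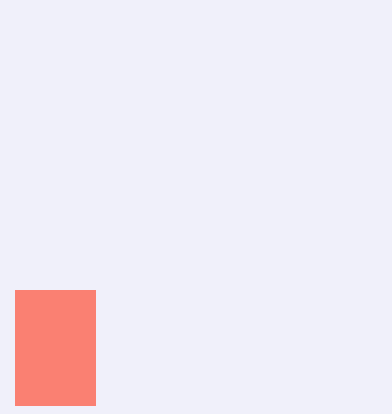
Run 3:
x0 = 15, y0 = 290, x1 = 95, y1 = 405, c = 'salmon'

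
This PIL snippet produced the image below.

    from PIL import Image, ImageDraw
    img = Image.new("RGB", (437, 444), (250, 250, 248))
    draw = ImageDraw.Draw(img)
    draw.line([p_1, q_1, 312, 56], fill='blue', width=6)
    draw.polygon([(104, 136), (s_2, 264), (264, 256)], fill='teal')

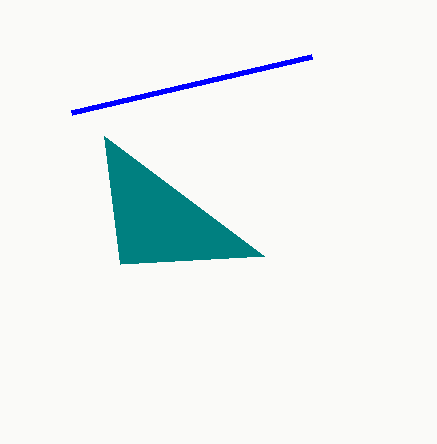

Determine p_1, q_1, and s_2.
p_1 = 72, q_1 = 112, s_2 = 120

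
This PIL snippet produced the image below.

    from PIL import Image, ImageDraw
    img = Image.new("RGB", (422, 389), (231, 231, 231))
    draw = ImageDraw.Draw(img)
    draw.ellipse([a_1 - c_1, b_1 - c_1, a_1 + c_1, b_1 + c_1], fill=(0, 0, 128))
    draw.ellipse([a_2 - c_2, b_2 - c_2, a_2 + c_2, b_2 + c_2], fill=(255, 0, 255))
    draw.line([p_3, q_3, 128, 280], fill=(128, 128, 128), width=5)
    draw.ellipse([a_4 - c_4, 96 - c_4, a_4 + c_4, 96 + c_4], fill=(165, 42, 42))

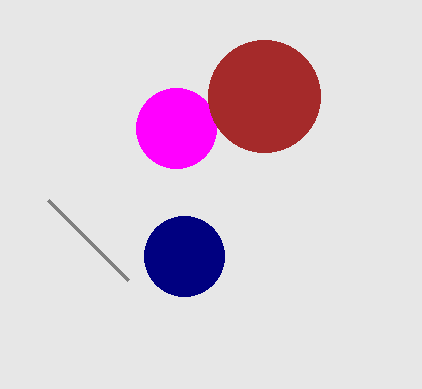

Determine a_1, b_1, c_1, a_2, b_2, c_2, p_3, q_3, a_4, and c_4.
a_1 = 184, b_1 = 256, c_1 = 40, a_2 = 176, b_2 = 128, c_2 = 40, p_3 = 48, q_3 = 200, a_4 = 264, c_4 = 56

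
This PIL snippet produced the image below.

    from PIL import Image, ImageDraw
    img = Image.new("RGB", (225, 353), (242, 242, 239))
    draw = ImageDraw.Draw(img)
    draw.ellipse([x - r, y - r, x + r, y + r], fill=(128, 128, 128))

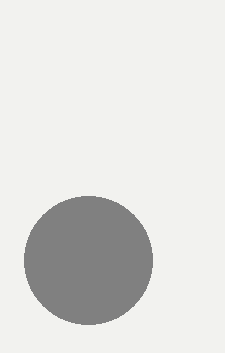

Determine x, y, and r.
x = 88; y = 260; r = 64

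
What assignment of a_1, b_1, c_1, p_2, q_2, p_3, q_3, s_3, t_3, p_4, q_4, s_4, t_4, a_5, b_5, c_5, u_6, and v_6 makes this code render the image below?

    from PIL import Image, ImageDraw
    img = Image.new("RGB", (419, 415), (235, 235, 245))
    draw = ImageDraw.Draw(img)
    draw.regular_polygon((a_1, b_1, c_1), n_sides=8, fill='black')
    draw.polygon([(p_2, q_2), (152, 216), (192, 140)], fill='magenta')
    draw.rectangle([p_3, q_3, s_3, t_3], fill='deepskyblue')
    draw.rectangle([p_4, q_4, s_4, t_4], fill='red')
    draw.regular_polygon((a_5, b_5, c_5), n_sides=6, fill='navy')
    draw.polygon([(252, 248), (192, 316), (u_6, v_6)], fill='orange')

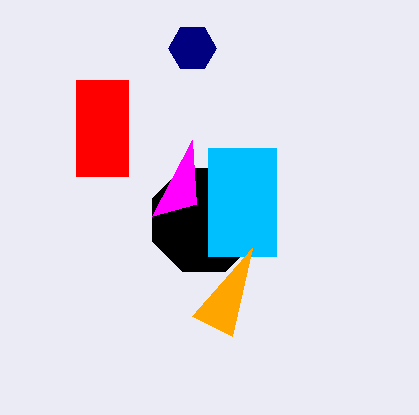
a_1 = 204, b_1 = 220, c_1 = 56, p_2 = 196, q_2 = 204, p_3 = 208, q_3 = 148, s_3 = 276, t_3 = 256, p_4 = 76, q_4 = 80, s_4 = 128, t_4 = 176, a_5 = 192, b_5 = 48, c_5 = 24, u_6 = 232, v_6 = 336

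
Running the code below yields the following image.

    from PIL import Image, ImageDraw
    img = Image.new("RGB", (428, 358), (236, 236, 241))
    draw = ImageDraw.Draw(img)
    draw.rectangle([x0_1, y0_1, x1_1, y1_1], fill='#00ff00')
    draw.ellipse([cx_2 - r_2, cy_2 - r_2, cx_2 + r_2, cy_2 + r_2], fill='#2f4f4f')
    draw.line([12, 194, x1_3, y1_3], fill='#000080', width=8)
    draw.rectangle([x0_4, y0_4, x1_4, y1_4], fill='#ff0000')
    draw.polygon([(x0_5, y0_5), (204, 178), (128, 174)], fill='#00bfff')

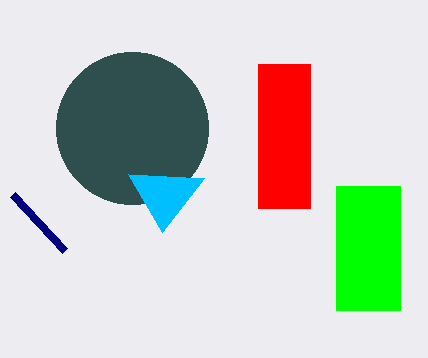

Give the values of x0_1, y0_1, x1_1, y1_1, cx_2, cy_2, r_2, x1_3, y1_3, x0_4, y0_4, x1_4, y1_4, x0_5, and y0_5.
x0_1 = 336, y0_1 = 186, x1_1 = 400, y1_1 = 310, cx_2 = 132, cy_2 = 128, r_2 = 76, x1_3 = 64, y1_3 = 250, x0_4 = 258, y0_4 = 64, x1_4 = 310, y1_4 = 208, x0_5 = 162, y0_5 = 232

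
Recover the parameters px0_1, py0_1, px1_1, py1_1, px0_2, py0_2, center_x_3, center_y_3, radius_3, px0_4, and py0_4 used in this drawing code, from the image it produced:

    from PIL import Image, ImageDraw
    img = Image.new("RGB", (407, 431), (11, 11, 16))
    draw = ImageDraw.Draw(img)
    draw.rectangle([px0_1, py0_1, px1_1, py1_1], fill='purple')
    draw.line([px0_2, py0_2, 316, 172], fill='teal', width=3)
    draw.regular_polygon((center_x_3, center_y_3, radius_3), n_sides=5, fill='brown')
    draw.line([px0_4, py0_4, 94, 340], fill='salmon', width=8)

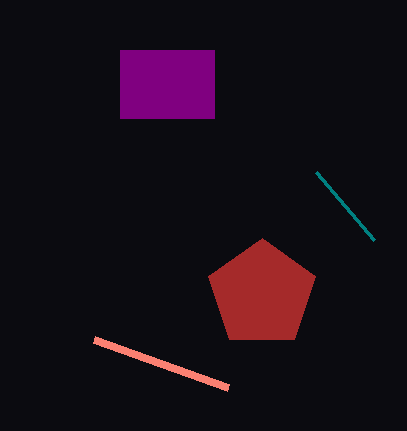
px0_1 = 120; py0_1 = 50; px1_1 = 214; py1_1 = 118; px0_2 = 374; py0_2 = 240; center_x_3 = 262; center_y_3 = 294; radius_3 = 56; px0_4 = 228; py0_4 = 388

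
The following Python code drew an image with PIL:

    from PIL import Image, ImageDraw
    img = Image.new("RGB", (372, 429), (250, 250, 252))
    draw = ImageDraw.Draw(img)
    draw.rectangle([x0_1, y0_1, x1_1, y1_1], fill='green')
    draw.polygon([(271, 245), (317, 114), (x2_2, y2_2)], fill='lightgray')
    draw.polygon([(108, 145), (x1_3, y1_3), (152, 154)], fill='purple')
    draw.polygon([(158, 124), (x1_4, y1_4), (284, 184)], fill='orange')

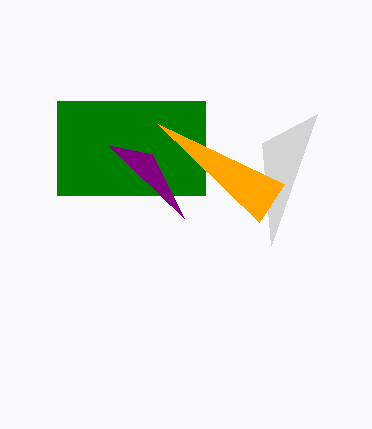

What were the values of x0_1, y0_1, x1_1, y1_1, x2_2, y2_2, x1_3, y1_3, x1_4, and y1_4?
x0_1 = 57
y0_1 = 101
x1_1 = 205
y1_1 = 195
x2_2 = 262
y2_2 = 143
x1_3 = 184
y1_3 = 218
x1_4 = 259
y1_4 = 222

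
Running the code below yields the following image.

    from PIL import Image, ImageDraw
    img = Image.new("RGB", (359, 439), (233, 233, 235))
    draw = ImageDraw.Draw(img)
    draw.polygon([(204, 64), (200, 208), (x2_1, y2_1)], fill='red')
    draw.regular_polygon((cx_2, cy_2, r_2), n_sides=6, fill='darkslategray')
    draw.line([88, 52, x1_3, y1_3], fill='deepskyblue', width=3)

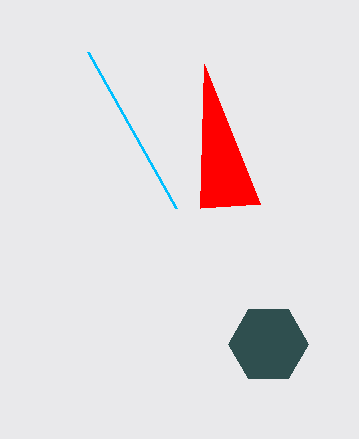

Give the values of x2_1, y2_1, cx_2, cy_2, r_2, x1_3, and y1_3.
x2_1 = 260; y2_1 = 204; cx_2 = 268; cy_2 = 344; r_2 = 40; x1_3 = 176; y1_3 = 208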